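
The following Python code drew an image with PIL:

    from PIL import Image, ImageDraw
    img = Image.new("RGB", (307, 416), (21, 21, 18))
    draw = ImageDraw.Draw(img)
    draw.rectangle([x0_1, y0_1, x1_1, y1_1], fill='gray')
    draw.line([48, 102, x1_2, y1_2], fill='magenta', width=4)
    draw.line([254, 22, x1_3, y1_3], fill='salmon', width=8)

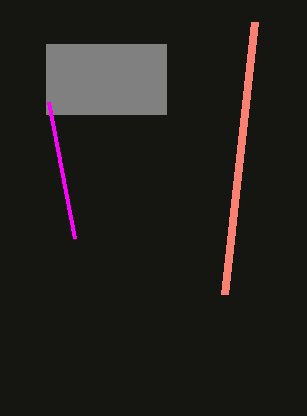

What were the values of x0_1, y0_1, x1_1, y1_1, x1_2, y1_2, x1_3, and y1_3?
x0_1 = 46; y0_1 = 44; x1_1 = 166; y1_1 = 114; x1_2 = 74; y1_2 = 238; x1_3 = 224; y1_3 = 294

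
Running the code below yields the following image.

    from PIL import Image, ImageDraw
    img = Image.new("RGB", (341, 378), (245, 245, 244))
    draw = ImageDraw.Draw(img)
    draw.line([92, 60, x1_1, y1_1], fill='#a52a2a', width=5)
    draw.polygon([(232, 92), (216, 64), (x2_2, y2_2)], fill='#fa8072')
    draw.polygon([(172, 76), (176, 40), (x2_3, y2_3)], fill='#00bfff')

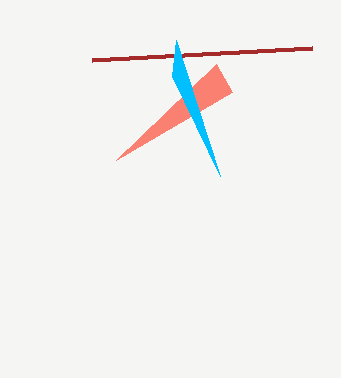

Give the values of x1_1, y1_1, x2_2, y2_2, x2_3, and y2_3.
x1_1 = 312; y1_1 = 48; x2_2 = 116; y2_2 = 160; x2_3 = 220; y2_3 = 176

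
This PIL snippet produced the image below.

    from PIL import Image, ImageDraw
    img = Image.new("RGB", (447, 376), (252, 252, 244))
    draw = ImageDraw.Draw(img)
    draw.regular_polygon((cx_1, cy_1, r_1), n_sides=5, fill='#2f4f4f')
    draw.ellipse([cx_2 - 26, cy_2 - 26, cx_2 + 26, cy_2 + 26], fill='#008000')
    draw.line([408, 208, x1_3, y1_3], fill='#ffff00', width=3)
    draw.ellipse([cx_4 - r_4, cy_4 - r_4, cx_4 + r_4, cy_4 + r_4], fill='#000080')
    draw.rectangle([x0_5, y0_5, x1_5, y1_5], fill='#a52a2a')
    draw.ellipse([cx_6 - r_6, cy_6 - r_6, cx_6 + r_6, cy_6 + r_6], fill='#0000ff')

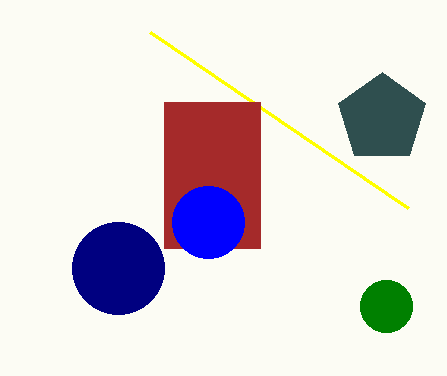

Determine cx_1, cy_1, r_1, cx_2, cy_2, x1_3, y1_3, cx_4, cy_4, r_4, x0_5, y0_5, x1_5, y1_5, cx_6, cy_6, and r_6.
cx_1 = 382; cy_1 = 118; r_1 = 46; cx_2 = 386; cy_2 = 306; x1_3 = 150; y1_3 = 32; cx_4 = 118; cy_4 = 268; r_4 = 46; x0_5 = 164; y0_5 = 102; x1_5 = 260; y1_5 = 248; cx_6 = 208; cy_6 = 222; r_6 = 36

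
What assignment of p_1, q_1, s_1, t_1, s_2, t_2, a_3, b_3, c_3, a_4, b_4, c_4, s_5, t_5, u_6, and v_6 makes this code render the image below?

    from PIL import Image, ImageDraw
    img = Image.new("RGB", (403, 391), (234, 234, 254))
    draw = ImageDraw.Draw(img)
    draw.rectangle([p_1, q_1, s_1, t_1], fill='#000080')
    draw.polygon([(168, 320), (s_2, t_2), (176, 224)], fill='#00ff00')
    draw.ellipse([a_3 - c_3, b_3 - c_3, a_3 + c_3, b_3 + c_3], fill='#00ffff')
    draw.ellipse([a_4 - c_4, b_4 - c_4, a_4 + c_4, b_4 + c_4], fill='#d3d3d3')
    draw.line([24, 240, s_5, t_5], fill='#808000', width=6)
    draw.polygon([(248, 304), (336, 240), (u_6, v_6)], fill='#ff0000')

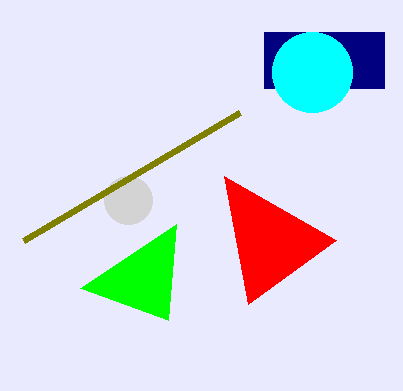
p_1 = 264; q_1 = 32; s_1 = 384; t_1 = 88; s_2 = 80; t_2 = 288; a_3 = 312; b_3 = 72; c_3 = 40; a_4 = 128; b_4 = 200; c_4 = 24; s_5 = 240; t_5 = 112; u_6 = 224; v_6 = 176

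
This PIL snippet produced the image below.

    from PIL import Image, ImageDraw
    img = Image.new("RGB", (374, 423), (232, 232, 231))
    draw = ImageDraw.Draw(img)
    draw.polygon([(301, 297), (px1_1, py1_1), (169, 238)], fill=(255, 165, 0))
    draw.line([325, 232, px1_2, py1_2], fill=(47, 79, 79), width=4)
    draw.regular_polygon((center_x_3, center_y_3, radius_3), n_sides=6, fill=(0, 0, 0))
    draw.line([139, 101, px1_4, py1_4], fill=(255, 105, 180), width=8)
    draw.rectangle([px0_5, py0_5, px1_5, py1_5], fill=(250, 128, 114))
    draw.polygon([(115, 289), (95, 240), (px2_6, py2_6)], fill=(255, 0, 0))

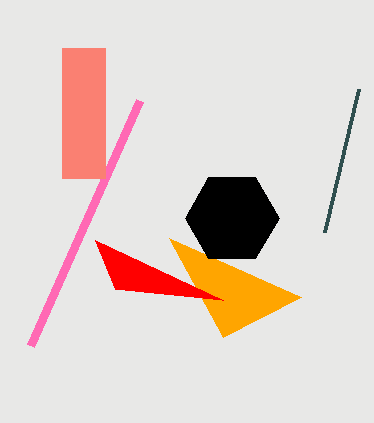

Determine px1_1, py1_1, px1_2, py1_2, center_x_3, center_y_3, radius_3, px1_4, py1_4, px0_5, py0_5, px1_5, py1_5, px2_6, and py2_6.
px1_1 = 223, py1_1 = 337, px1_2 = 359, py1_2 = 89, center_x_3 = 232, center_y_3 = 218, radius_3 = 47, px1_4 = 30, py1_4 = 346, px0_5 = 62, py0_5 = 48, px1_5 = 105, py1_5 = 178, px2_6 = 223, py2_6 = 300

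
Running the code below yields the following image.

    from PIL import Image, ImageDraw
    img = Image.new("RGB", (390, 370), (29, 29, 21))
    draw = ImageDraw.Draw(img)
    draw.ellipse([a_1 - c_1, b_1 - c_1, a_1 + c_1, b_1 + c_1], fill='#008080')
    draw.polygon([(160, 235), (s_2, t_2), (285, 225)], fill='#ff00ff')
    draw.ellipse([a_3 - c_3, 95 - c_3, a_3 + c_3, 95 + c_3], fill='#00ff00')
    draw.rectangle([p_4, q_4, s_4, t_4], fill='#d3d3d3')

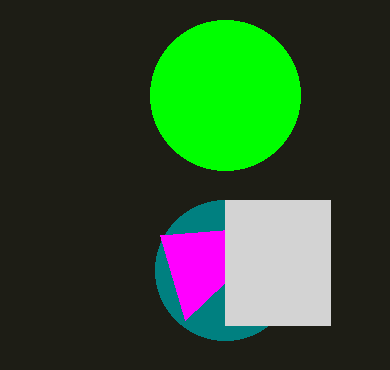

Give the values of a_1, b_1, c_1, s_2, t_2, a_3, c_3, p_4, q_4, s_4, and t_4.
a_1 = 225; b_1 = 270; c_1 = 70; s_2 = 185; t_2 = 320; a_3 = 225; c_3 = 75; p_4 = 225; q_4 = 200; s_4 = 330; t_4 = 325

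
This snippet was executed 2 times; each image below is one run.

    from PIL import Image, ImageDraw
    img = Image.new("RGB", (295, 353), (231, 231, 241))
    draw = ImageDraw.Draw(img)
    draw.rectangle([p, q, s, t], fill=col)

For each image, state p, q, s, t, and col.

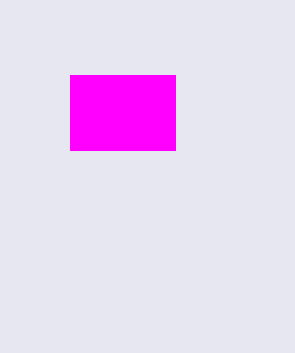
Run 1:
p = 70, q = 75, s = 175, t = 150, col = 'magenta'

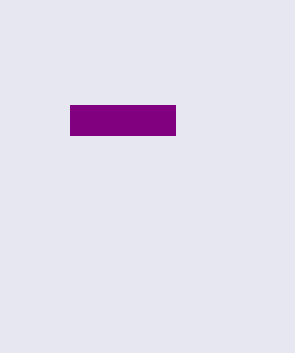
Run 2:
p = 70; q = 105; s = 175; t = 135; col = 'purple'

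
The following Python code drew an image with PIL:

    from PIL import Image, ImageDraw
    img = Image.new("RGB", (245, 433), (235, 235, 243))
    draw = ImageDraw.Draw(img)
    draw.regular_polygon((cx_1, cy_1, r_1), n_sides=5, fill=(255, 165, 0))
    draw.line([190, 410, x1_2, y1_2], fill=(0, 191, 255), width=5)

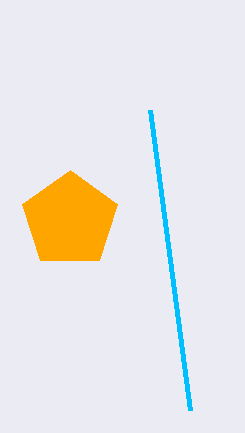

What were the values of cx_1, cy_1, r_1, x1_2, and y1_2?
cx_1 = 70, cy_1 = 220, r_1 = 50, x1_2 = 150, y1_2 = 110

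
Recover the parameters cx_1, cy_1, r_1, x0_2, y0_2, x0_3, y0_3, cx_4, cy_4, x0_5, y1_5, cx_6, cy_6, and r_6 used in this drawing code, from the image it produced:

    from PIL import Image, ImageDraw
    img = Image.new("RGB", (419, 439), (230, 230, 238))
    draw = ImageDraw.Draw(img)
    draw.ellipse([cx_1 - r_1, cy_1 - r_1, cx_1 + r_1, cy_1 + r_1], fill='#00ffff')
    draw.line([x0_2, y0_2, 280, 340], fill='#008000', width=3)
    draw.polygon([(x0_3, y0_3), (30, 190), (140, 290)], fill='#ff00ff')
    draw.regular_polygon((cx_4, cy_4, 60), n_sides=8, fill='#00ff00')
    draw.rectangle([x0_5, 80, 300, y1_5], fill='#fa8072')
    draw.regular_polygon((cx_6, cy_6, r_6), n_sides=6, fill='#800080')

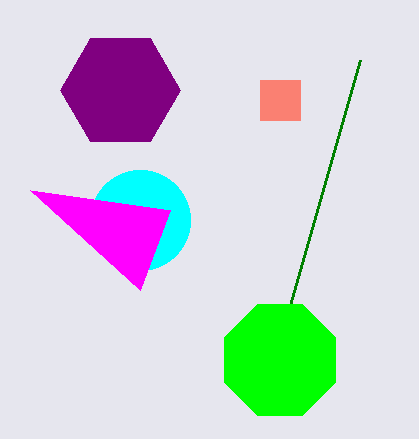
cx_1 = 140
cy_1 = 220
r_1 = 50
x0_2 = 360
y0_2 = 60
x0_3 = 170
y0_3 = 210
cx_4 = 280
cy_4 = 360
x0_5 = 260
y1_5 = 120
cx_6 = 120
cy_6 = 90
r_6 = 60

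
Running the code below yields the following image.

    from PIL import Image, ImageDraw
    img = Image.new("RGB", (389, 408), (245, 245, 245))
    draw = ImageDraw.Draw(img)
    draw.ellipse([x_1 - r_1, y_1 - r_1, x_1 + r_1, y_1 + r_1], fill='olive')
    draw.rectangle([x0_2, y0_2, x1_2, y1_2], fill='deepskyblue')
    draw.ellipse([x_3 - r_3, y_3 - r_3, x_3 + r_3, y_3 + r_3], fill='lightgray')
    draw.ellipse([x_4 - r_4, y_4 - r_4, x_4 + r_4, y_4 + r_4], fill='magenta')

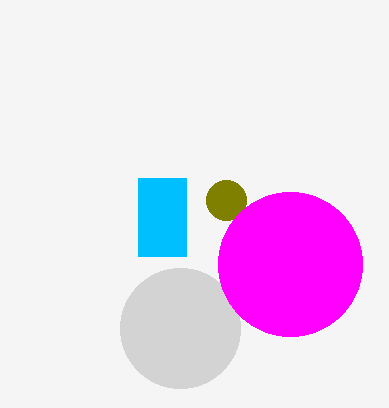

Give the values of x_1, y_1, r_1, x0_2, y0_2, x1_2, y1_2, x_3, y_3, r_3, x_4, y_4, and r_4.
x_1 = 226
y_1 = 200
r_1 = 20
x0_2 = 138
y0_2 = 178
x1_2 = 186
y1_2 = 256
x_3 = 180
y_3 = 328
r_3 = 60
x_4 = 290
y_4 = 264
r_4 = 72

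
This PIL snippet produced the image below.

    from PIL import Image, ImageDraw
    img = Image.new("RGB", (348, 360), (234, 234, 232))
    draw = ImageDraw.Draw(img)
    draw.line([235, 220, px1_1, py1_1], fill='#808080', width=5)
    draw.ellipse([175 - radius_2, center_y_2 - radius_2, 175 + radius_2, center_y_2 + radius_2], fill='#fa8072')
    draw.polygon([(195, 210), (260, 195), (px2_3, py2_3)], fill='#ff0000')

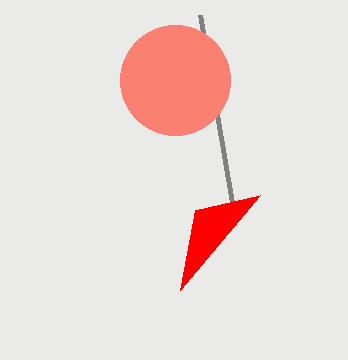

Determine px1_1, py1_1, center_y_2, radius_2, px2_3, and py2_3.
px1_1 = 200
py1_1 = 15
center_y_2 = 80
radius_2 = 55
px2_3 = 180
py2_3 = 290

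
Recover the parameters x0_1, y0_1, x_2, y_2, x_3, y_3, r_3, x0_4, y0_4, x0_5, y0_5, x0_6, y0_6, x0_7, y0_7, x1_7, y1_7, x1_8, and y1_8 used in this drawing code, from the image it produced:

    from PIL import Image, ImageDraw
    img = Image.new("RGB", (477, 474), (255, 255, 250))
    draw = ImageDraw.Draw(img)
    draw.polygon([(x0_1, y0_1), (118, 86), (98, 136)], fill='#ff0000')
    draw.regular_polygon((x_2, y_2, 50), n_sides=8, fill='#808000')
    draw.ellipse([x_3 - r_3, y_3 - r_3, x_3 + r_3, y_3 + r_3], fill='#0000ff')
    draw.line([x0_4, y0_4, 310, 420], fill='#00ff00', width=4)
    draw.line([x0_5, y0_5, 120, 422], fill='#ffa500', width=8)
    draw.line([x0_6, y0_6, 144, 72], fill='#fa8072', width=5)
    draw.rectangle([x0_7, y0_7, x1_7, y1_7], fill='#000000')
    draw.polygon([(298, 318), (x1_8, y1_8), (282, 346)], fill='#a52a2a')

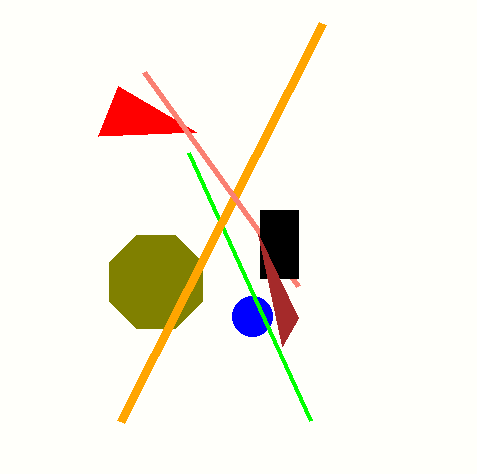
x0_1 = 196; y0_1 = 132; x_2 = 156; y_2 = 282; x_3 = 252; y_3 = 316; r_3 = 20; x0_4 = 188; y0_4 = 152; x0_5 = 322; y0_5 = 24; x0_6 = 298; y0_6 = 286; x0_7 = 260; y0_7 = 210; x1_7 = 298; y1_7 = 278; x1_8 = 258; y1_8 = 234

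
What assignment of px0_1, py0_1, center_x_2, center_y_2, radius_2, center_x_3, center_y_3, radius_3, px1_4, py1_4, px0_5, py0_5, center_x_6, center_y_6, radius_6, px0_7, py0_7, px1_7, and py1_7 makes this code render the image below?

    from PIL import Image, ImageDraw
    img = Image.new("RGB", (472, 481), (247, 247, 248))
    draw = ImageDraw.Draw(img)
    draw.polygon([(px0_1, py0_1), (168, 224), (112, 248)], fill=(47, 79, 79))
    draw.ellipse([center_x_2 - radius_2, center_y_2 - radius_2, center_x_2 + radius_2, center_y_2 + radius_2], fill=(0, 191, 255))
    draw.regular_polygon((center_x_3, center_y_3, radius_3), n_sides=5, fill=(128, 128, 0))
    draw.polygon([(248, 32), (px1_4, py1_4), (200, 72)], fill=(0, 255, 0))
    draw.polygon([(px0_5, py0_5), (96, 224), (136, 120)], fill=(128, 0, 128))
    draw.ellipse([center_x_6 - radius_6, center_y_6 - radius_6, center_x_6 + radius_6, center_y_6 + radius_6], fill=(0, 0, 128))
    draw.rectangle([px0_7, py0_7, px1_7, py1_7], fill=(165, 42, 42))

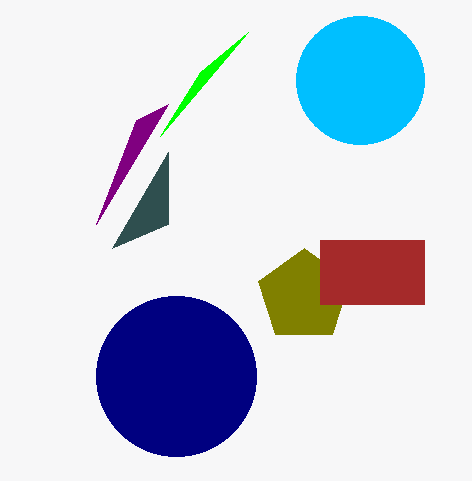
px0_1 = 168; py0_1 = 152; center_x_2 = 360; center_y_2 = 80; radius_2 = 64; center_x_3 = 304; center_y_3 = 296; radius_3 = 48; px1_4 = 160; py1_4 = 136; px0_5 = 168; py0_5 = 104; center_x_6 = 176; center_y_6 = 376; radius_6 = 80; px0_7 = 320; py0_7 = 240; px1_7 = 424; py1_7 = 304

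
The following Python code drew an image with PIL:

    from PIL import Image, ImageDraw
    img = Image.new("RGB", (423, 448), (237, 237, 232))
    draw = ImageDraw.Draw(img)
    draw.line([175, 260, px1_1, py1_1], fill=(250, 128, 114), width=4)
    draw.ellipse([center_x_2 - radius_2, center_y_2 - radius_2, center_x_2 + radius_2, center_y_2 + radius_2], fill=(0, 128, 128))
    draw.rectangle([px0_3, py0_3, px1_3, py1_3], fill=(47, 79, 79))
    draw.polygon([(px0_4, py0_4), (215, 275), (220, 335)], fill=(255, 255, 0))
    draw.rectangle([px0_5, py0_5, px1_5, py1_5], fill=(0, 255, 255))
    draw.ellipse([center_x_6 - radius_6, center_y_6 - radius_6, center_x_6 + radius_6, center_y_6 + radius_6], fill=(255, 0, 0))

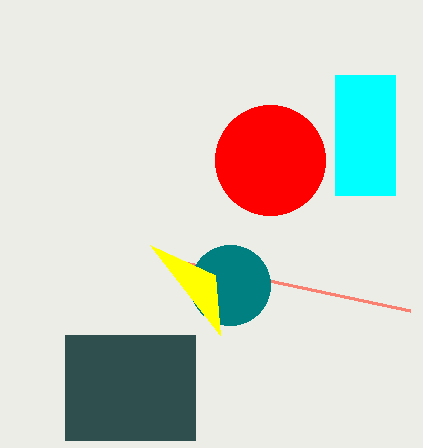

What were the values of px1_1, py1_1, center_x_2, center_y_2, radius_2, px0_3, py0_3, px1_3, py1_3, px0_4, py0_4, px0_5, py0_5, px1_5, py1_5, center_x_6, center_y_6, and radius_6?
px1_1 = 410
py1_1 = 310
center_x_2 = 230
center_y_2 = 285
radius_2 = 40
px0_3 = 65
py0_3 = 335
px1_3 = 195
py1_3 = 440
px0_4 = 150
py0_4 = 245
px0_5 = 335
py0_5 = 75
px1_5 = 395
py1_5 = 195
center_x_6 = 270
center_y_6 = 160
radius_6 = 55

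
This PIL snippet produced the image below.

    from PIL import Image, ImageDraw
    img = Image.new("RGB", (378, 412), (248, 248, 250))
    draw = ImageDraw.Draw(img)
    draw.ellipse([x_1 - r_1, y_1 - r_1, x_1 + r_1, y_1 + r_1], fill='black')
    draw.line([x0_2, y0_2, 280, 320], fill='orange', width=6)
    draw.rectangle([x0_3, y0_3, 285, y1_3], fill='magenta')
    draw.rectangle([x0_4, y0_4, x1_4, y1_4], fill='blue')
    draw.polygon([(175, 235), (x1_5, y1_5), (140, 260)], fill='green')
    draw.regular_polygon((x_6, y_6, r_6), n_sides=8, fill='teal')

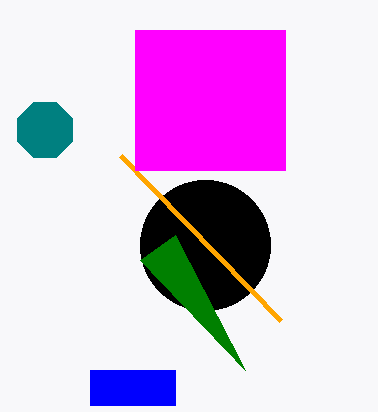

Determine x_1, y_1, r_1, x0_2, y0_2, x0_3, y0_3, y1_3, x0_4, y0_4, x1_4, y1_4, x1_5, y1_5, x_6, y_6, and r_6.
x_1 = 205; y_1 = 245; r_1 = 65; x0_2 = 120; y0_2 = 155; x0_3 = 135; y0_3 = 30; y1_3 = 170; x0_4 = 90; y0_4 = 370; x1_4 = 175; y1_4 = 405; x1_5 = 245; y1_5 = 370; x_6 = 45; y_6 = 130; r_6 = 30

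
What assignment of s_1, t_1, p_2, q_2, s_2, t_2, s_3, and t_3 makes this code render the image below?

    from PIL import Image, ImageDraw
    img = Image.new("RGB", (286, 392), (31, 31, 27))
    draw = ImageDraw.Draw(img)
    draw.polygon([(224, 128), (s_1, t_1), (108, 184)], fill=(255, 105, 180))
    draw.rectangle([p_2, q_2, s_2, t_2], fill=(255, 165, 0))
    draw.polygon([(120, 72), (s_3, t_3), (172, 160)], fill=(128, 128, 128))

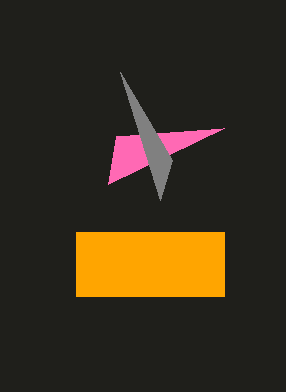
s_1 = 116; t_1 = 136; p_2 = 76; q_2 = 232; s_2 = 224; t_2 = 296; s_3 = 160; t_3 = 200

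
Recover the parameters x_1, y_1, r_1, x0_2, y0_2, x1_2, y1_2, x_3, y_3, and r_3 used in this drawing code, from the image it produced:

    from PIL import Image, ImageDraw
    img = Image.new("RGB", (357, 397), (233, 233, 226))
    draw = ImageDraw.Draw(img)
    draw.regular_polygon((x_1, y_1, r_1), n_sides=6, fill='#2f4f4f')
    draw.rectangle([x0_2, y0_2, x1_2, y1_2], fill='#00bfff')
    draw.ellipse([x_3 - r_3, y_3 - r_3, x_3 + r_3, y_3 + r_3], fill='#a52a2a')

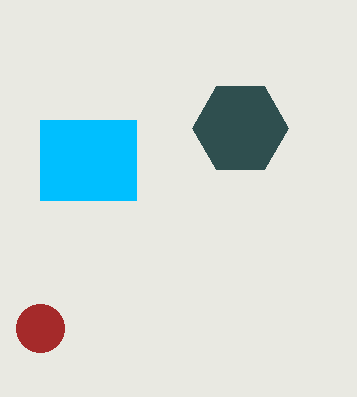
x_1 = 240, y_1 = 128, r_1 = 48, x0_2 = 40, y0_2 = 120, x1_2 = 136, y1_2 = 200, x_3 = 40, y_3 = 328, r_3 = 24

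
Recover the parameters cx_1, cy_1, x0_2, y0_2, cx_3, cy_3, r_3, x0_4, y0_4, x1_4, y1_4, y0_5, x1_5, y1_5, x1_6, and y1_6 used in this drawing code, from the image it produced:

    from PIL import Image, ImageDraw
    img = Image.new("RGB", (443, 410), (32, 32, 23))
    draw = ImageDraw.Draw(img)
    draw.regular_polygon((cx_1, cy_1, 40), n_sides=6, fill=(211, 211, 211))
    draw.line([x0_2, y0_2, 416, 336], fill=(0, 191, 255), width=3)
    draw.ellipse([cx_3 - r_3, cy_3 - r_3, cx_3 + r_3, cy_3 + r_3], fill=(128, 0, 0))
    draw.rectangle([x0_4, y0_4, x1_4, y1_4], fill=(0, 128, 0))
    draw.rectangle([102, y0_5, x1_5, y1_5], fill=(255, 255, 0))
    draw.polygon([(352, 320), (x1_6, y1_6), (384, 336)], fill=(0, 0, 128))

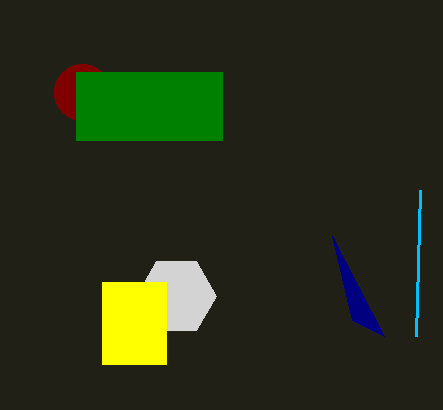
cx_1 = 176
cy_1 = 296
x0_2 = 420
y0_2 = 190
cx_3 = 82
cy_3 = 92
r_3 = 28
x0_4 = 76
y0_4 = 72
x1_4 = 222
y1_4 = 140
y0_5 = 282
x1_5 = 166
y1_5 = 364
x1_6 = 332
y1_6 = 236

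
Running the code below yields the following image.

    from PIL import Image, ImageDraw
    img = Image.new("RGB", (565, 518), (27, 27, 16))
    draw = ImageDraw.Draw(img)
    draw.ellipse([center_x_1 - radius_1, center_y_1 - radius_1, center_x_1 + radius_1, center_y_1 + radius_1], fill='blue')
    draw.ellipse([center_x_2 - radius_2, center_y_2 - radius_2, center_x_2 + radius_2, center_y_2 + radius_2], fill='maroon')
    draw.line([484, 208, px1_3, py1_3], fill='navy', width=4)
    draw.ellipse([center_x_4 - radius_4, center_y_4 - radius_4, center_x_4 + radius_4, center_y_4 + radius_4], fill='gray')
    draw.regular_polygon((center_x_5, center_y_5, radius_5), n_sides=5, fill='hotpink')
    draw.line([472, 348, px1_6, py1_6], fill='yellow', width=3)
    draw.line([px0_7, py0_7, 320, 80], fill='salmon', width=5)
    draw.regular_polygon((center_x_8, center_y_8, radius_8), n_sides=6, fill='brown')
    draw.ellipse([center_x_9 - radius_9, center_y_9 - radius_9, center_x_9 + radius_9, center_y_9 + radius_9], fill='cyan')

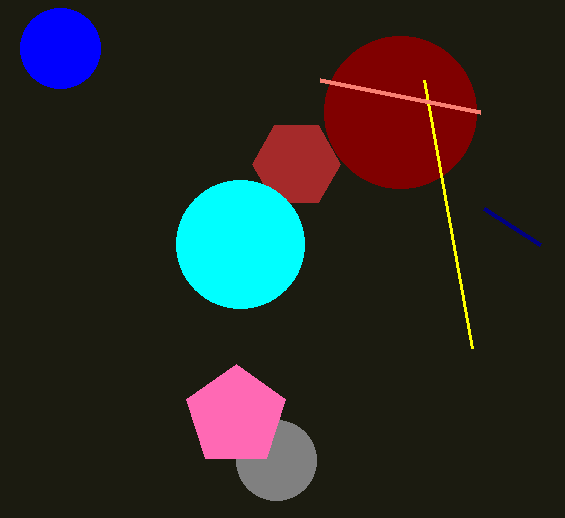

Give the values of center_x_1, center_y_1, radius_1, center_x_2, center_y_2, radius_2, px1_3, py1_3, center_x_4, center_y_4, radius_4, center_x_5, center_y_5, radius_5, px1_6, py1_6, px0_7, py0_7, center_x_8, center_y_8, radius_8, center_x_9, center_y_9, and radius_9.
center_x_1 = 60
center_y_1 = 48
radius_1 = 40
center_x_2 = 400
center_y_2 = 112
radius_2 = 76
px1_3 = 540
py1_3 = 244
center_x_4 = 276
center_y_4 = 460
radius_4 = 40
center_x_5 = 236
center_y_5 = 416
radius_5 = 52
px1_6 = 424
py1_6 = 80
px0_7 = 480
py0_7 = 112
center_x_8 = 296
center_y_8 = 164
radius_8 = 44
center_x_9 = 240
center_y_9 = 244
radius_9 = 64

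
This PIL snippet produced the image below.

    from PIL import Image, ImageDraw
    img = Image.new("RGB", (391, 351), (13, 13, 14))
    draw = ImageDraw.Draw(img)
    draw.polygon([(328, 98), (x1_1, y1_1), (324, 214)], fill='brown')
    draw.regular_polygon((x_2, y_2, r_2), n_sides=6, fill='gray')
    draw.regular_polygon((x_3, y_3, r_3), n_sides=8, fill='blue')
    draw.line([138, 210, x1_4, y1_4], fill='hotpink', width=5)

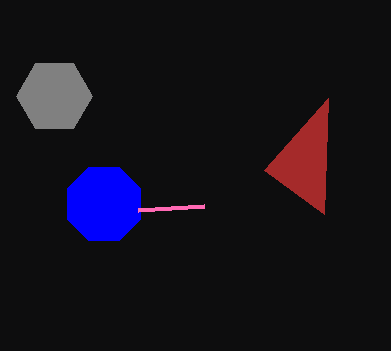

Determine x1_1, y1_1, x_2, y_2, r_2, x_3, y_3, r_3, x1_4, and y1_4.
x1_1 = 264, y1_1 = 170, x_2 = 54, y_2 = 96, r_2 = 38, x_3 = 104, y_3 = 204, r_3 = 40, x1_4 = 204, y1_4 = 206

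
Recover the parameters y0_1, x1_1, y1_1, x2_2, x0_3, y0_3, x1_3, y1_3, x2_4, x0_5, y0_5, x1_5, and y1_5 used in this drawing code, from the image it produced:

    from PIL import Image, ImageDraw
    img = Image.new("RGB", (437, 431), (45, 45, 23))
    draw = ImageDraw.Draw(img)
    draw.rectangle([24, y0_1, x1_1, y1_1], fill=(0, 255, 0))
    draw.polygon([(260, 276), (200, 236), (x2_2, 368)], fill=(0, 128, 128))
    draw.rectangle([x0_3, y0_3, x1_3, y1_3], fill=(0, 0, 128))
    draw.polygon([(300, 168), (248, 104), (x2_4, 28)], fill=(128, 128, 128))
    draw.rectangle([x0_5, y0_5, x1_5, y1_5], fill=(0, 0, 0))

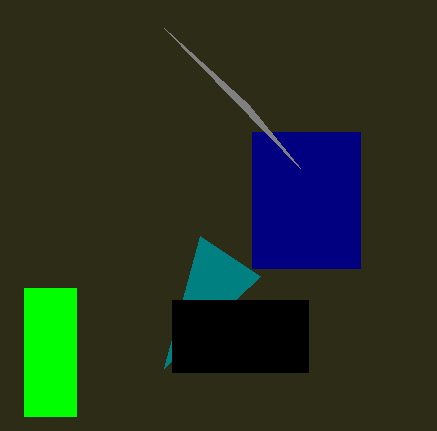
y0_1 = 288
x1_1 = 76
y1_1 = 416
x2_2 = 164
x0_3 = 252
y0_3 = 132
x1_3 = 360
y1_3 = 268
x2_4 = 164
x0_5 = 172
y0_5 = 300
x1_5 = 308
y1_5 = 372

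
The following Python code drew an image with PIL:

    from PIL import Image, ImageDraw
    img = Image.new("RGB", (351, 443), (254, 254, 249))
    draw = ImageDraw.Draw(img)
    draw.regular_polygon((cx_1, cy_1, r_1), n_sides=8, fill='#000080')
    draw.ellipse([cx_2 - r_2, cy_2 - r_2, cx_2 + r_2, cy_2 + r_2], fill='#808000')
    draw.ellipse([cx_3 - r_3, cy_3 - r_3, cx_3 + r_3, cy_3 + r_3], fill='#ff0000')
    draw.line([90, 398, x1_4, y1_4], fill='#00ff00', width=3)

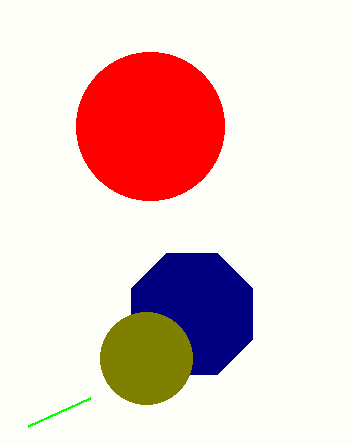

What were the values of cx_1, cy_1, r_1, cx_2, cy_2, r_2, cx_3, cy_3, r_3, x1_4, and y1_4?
cx_1 = 192
cy_1 = 314
r_1 = 66
cx_2 = 146
cy_2 = 358
r_2 = 46
cx_3 = 150
cy_3 = 126
r_3 = 74
x1_4 = 28
y1_4 = 426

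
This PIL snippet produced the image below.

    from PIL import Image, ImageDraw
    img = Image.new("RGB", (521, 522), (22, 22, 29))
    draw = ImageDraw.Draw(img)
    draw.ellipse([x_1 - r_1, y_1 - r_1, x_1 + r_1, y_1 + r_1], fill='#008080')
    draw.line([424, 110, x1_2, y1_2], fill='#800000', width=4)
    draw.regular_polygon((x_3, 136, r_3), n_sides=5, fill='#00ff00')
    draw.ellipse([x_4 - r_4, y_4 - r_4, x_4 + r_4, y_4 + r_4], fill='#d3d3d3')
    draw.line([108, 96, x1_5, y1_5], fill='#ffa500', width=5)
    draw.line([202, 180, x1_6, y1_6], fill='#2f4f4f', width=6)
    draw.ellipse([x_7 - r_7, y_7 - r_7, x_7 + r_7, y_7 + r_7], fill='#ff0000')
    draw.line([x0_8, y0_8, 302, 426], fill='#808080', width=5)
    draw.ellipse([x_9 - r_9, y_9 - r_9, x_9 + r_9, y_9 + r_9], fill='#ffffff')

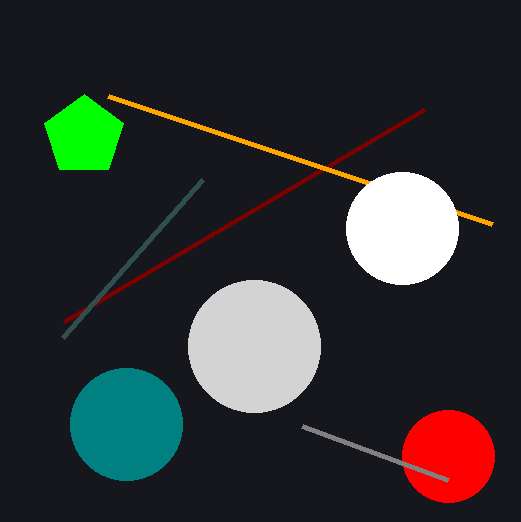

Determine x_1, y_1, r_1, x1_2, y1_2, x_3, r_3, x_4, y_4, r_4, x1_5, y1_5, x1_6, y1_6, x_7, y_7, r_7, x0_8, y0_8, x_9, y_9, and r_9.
x_1 = 126; y_1 = 424; r_1 = 56; x1_2 = 64; y1_2 = 322; x_3 = 84; r_3 = 42; x_4 = 254; y_4 = 346; r_4 = 66; x1_5 = 492; y1_5 = 224; x1_6 = 62; y1_6 = 338; x_7 = 448; y_7 = 456; r_7 = 46; x0_8 = 448; y0_8 = 480; x_9 = 402; y_9 = 228; r_9 = 56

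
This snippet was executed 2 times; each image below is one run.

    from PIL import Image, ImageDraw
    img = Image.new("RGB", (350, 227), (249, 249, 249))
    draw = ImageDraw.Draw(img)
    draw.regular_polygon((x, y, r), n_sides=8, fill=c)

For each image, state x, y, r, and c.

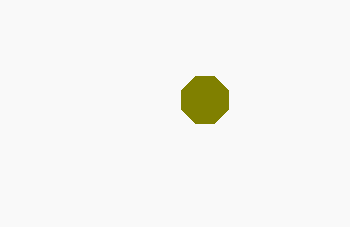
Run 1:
x = 205; y = 100; r = 25; c = 'olive'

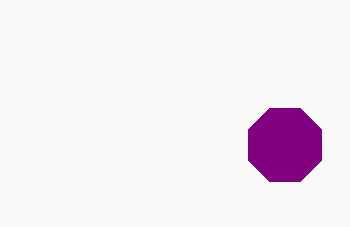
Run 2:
x = 285, y = 145, r = 40, c = 'purple'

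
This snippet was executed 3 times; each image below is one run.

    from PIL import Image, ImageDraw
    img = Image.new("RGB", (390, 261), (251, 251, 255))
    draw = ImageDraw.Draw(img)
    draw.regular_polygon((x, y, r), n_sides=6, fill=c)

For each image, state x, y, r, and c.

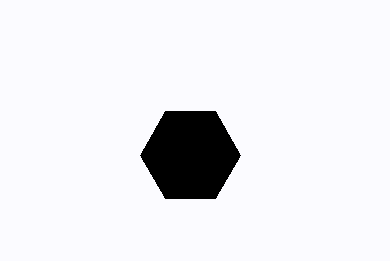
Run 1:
x = 190; y = 155; r = 50; c = 'black'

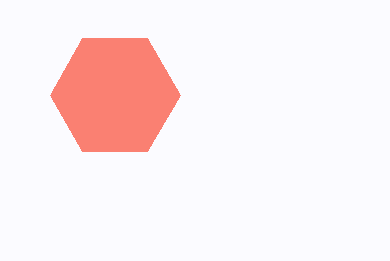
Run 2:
x = 115, y = 95, r = 65, c = 'salmon'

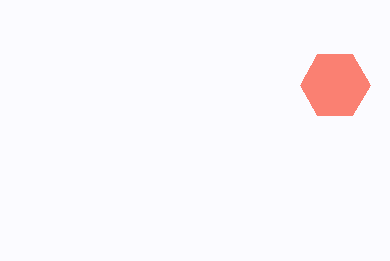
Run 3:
x = 335
y = 85
r = 35
c = 'salmon'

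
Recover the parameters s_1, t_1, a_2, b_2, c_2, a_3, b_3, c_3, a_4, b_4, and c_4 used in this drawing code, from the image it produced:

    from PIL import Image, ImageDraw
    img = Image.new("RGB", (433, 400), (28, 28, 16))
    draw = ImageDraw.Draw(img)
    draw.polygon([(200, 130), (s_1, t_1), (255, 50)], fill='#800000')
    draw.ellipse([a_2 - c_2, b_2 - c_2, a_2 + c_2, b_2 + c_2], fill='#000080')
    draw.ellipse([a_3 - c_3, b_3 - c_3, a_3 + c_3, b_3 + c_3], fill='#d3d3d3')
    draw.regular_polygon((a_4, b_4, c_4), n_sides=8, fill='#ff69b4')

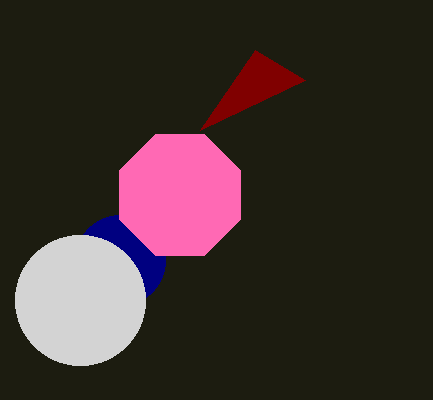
s_1 = 305; t_1 = 80; a_2 = 120; b_2 = 260; c_2 = 45; a_3 = 80; b_3 = 300; c_3 = 65; a_4 = 180; b_4 = 195; c_4 = 65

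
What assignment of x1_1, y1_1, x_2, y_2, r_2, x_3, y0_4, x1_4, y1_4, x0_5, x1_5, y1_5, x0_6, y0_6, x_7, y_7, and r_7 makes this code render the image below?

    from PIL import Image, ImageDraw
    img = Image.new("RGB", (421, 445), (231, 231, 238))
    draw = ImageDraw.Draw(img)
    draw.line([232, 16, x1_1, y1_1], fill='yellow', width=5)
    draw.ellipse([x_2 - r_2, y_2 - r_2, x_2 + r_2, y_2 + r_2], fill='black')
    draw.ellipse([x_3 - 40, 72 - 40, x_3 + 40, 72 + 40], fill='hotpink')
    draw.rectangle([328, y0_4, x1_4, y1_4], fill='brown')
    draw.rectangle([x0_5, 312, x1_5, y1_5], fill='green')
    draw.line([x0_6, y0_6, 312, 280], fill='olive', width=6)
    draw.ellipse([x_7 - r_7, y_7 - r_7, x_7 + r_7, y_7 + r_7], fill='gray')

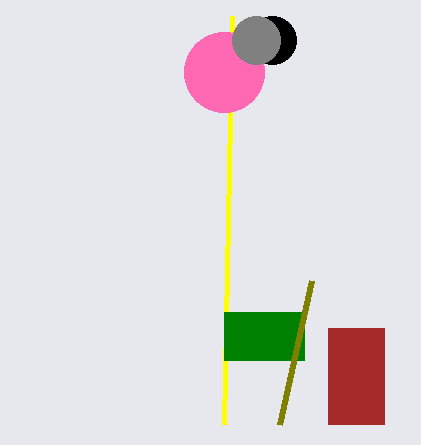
x1_1 = 224, y1_1 = 424, x_2 = 272, y_2 = 40, r_2 = 24, x_3 = 224, y0_4 = 328, x1_4 = 384, y1_4 = 424, x0_5 = 224, x1_5 = 304, y1_5 = 360, x0_6 = 280, y0_6 = 424, x_7 = 256, y_7 = 40, r_7 = 24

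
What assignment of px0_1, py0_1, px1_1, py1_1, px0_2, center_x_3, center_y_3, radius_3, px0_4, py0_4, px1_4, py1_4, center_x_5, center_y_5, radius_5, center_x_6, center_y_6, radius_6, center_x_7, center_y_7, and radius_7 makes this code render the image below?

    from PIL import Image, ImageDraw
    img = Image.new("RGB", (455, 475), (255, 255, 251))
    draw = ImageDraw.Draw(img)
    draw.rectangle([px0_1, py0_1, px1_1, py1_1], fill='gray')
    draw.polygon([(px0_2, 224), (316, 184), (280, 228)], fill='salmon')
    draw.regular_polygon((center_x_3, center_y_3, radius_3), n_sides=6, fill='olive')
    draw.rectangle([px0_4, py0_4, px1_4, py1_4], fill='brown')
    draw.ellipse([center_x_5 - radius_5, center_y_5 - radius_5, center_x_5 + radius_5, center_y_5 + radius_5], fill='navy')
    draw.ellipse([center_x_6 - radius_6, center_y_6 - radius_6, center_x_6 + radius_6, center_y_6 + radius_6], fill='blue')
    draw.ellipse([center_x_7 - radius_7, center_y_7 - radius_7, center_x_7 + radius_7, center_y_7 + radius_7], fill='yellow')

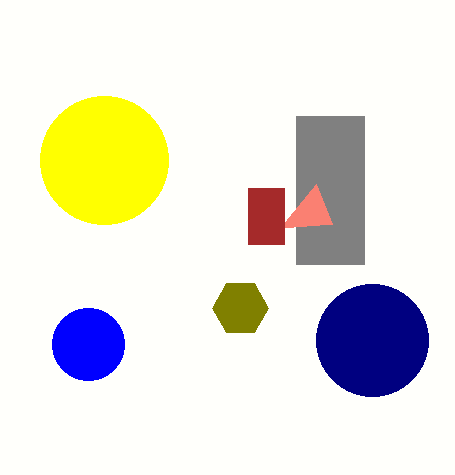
px0_1 = 296; py0_1 = 116; px1_1 = 364; py1_1 = 264; px0_2 = 332; center_x_3 = 240; center_y_3 = 308; radius_3 = 28; px0_4 = 248; py0_4 = 188; px1_4 = 284; py1_4 = 244; center_x_5 = 372; center_y_5 = 340; radius_5 = 56; center_x_6 = 88; center_y_6 = 344; radius_6 = 36; center_x_7 = 104; center_y_7 = 160; radius_7 = 64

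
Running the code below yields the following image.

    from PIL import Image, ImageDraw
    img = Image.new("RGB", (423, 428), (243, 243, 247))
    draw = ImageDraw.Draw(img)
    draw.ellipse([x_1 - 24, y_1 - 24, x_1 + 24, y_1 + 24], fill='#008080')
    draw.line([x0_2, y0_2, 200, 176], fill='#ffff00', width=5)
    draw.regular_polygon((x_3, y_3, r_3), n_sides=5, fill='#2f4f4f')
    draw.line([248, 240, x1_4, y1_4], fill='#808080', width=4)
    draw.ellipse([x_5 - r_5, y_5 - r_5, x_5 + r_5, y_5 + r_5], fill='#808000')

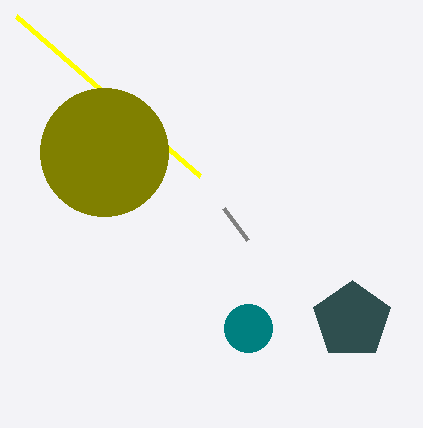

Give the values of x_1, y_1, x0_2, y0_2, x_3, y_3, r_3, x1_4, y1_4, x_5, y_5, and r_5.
x_1 = 248
y_1 = 328
x0_2 = 16
y0_2 = 16
x_3 = 352
y_3 = 320
r_3 = 40
x1_4 = 224
y1_4 = 208
x_5 = 104
y_5 = 152
r_5 = 64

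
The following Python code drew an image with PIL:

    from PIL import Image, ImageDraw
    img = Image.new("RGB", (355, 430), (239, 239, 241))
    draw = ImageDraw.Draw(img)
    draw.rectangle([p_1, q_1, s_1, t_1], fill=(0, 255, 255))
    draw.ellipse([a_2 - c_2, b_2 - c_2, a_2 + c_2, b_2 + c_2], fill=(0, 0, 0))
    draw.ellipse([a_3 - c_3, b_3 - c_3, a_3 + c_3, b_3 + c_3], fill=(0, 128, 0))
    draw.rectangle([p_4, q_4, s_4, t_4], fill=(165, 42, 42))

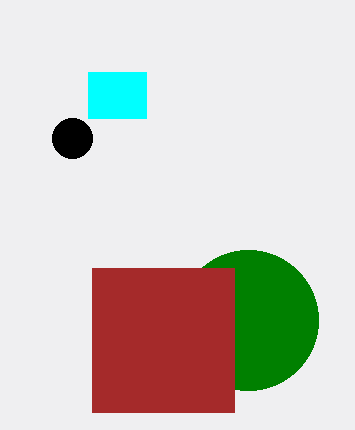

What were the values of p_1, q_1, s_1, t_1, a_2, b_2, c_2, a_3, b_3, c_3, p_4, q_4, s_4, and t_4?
p_1 = 88
q_1 = 72
s_1 = 146
t_1 = 118
a_2 = 72
b_2 = 138
c_2 = 20
a_3 = 248
b_3 = 320
c_3 = 70
p_4 = 92
q_4 = 268
s_4 = 234
t_4 = 412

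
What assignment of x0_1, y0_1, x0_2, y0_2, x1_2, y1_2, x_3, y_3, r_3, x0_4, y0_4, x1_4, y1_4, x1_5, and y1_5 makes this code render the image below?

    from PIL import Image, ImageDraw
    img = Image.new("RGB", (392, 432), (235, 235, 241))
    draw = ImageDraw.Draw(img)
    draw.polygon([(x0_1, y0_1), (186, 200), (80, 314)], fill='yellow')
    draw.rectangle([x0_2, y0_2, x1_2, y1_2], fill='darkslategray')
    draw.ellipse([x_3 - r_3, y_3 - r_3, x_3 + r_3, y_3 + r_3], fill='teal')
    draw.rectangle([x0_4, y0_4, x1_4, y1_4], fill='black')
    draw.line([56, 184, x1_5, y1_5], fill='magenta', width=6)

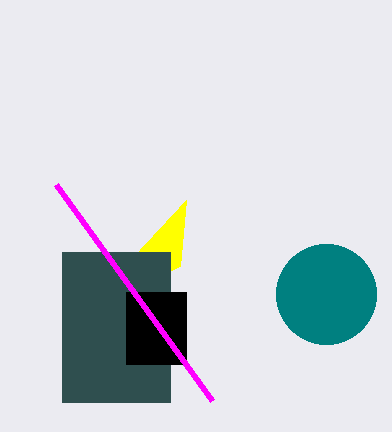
x0_1 = 180, y0_1 = 266, x0_2 = 62, y0_2 = 252, x1_2 = 170, y1_2 = 402, x_3 = 326, y_3 = 294, r_3 = 50, x0_4 = 126, y0_4 = 292, x1_4 = 186, y1_4 = 364, x1_5 = 212, y1_5 = 400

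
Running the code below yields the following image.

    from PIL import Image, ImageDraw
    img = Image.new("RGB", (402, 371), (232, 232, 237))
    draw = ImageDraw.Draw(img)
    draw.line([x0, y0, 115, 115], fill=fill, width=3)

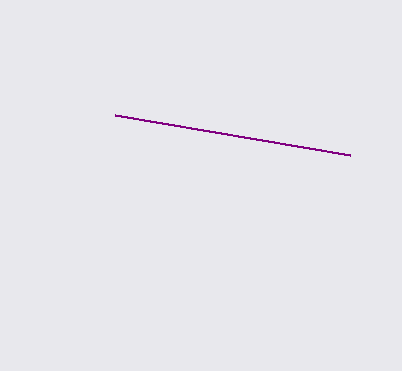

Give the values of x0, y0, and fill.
x0 = 350, y0 = 155, fill = 'purple'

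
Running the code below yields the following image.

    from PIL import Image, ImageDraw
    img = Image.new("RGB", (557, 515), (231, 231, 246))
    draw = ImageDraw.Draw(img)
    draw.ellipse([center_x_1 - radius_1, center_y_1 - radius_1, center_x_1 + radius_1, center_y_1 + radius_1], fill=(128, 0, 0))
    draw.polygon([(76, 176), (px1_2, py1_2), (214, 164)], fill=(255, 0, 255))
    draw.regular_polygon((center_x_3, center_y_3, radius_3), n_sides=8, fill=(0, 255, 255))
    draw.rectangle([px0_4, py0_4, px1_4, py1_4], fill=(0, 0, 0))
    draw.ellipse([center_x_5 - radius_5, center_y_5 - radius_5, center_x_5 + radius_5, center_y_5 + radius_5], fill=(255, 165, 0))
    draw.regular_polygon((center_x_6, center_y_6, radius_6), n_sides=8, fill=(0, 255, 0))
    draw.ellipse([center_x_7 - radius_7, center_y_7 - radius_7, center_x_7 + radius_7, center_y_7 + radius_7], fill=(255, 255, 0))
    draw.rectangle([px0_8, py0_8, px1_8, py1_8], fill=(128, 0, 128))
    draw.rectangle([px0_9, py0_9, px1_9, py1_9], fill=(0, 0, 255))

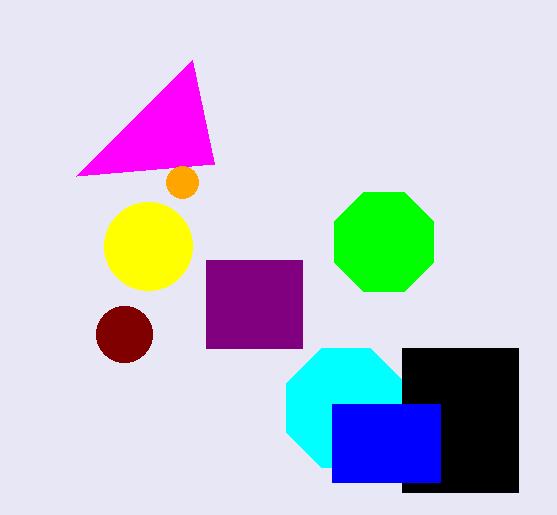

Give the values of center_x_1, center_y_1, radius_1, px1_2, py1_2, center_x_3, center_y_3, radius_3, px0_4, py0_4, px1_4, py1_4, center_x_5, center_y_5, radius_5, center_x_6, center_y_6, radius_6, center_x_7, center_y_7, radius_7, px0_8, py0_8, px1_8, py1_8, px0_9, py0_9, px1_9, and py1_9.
center_x_1 = 124; center_y_1 = 334; radius_1 = 28; px1_2 = 192; py1_2 = 60; center_x_3 = 346; center_y_3 = 408; radius_3 = 64; px0_4 = 402; py0_4 = 348; px1_4 = 518; py1_4 = 492; center_x_5 = 182; center_y_5 = 182; radius_5 = 16; center_x_6 = 384; center_y_6 = 242; radius_6 = 54; center_x_7 = 148; center_y_7 = 246; radius_7 = 44; px0_8 = 206; py0_8 = 260; px1_8 = 302; py1_8 = 348; px0_9 = 332; py0_9 = 404; px1_9 = 440; py1_9 = 482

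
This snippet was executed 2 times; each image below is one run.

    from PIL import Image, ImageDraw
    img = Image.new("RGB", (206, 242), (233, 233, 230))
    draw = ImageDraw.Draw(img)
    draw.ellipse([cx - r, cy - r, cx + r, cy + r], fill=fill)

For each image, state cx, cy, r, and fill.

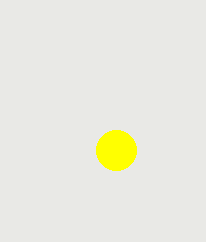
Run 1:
cx = 116; cy = 150; r = 20; fill = 'yellow'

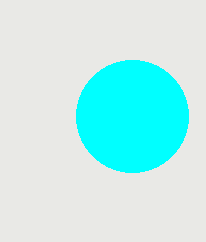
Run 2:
cx = 132, cy = 116, r = 56, fill = 'cyan'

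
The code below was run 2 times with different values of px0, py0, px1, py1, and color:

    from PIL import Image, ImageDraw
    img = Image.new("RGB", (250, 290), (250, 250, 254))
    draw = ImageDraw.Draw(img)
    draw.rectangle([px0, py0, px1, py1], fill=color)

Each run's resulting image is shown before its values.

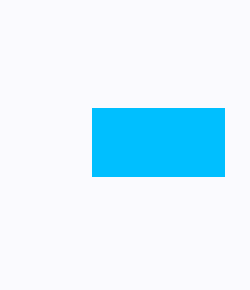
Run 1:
px0 = 92
py0 = 108
px1 = 224
py1 = 176
color = 'deepskyblue'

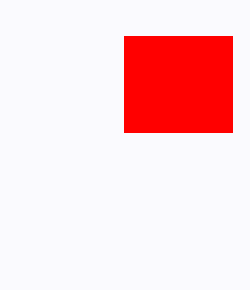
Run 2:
px0 = 124, py0 = 36, px1 = 232, py1 = 132, color = 'red'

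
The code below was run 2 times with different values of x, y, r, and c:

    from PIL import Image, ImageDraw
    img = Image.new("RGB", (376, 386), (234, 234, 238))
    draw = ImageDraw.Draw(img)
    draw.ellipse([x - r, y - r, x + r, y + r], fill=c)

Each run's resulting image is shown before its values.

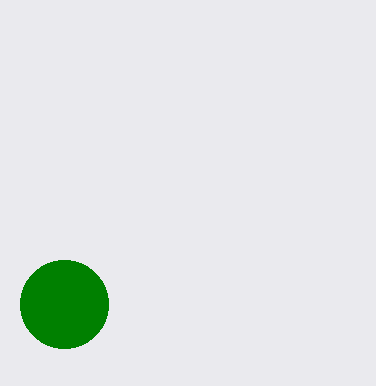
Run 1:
x = 64, y = 304, r = 44, c = 'green'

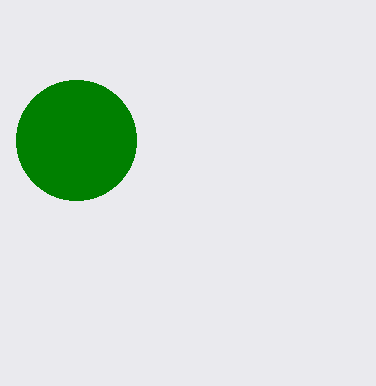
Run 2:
x = 76
y = 140
r = 60
c = 'green'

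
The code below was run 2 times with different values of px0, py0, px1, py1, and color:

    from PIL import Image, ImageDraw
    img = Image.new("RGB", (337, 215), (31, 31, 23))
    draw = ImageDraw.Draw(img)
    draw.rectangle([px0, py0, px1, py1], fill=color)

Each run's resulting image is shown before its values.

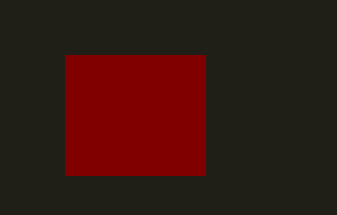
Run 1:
px0 = 65; py0 = 55; px1 = 205; py1 = 175; color = 'maroon'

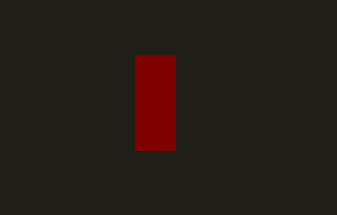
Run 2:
px0 = 135, py0 = 55, px1 = 175, py1 = 150, color = 'maroon'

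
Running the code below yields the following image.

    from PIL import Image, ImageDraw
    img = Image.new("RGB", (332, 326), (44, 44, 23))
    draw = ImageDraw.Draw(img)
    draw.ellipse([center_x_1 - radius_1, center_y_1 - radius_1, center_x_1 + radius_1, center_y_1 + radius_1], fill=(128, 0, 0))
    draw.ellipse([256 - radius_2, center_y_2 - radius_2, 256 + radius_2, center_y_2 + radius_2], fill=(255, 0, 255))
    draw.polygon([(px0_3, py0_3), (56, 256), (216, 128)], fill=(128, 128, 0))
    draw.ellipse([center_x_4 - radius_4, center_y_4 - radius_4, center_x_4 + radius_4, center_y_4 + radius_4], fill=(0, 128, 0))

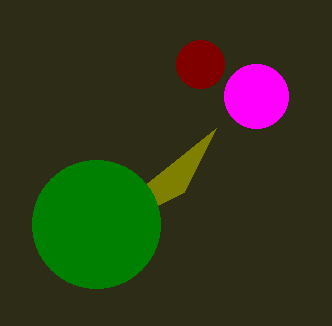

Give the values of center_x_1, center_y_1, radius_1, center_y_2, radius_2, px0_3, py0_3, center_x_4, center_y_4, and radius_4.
center_x_1 = 200
center_y_1 = 64
radius_1 = 24
center_y_2 = 96
radius_2 = 32
px0_3 = 184
py0_3 = 192
center_x_4 = 96
center_y_4 = 224
radius_4 = 64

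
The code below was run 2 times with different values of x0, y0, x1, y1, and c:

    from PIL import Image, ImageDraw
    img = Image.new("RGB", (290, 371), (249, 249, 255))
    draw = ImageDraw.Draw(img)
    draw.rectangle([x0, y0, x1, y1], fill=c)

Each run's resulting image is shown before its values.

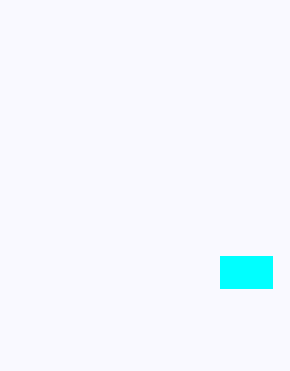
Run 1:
x0 = 220, y0 = 256, x1 = 272, y1 = 288, c = 'cyan'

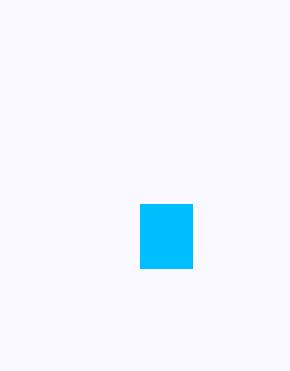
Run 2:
x0 = 140
y0 = 204
x1 = 192
y1 = 268
c = 'deepskyblue'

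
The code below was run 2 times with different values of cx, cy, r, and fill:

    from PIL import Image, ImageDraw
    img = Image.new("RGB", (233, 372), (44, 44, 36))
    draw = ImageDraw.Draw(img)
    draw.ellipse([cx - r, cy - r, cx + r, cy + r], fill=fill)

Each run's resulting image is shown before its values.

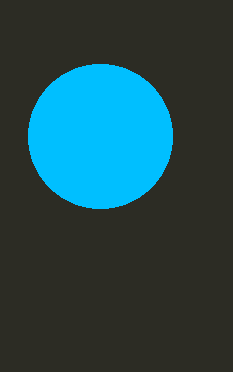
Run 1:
cx = 100
cy = 136
r = 72
fill = 'deepskyblue'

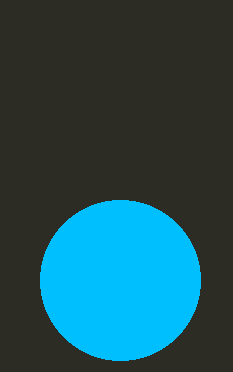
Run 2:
cx = 120
cy = 280
r = 80
fill = 'deepskyblue'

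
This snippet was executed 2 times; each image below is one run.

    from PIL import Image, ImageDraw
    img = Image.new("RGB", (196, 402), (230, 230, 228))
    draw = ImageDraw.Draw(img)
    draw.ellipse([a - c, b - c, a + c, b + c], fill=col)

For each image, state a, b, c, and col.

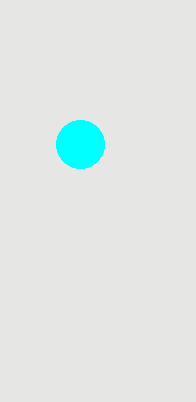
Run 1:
a = 80, b = 144, c = 24, col = 'cyan'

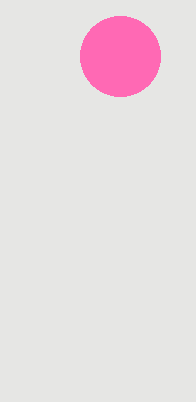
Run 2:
a = 120; b = 56; c = 40; col = 'hotpink'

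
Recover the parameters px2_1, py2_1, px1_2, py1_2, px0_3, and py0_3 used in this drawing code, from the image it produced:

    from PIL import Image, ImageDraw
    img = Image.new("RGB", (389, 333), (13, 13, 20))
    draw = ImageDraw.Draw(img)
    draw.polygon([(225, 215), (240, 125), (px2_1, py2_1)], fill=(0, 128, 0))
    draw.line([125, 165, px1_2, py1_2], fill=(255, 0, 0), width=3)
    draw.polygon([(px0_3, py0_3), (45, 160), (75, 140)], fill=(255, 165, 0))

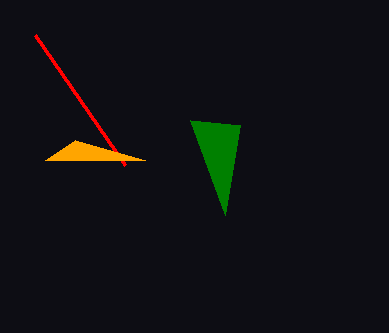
px2_1 = 190
py2_1 = 120
px1_2 = 35
py1_2 = 35
px0_3 = 145
py0_3 = 160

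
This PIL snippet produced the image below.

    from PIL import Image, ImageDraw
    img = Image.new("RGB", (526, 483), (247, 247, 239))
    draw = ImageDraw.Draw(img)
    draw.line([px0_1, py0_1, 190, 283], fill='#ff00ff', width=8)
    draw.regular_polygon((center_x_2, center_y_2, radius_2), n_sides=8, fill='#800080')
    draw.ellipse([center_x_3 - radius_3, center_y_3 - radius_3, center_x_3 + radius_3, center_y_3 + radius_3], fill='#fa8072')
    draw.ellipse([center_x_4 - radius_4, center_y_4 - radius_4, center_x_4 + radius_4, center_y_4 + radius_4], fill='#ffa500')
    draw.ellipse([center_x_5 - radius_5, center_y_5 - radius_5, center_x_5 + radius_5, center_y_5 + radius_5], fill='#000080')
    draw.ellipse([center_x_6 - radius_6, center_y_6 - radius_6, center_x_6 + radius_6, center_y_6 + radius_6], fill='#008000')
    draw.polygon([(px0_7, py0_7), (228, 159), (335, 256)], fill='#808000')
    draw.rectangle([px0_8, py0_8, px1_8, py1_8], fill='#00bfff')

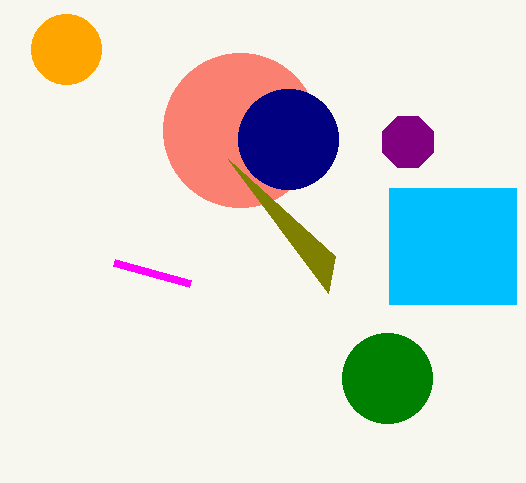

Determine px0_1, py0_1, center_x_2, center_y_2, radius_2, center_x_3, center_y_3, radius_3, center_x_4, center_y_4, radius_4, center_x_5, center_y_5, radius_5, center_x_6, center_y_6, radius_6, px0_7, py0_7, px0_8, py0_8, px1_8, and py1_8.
px0_1 = 114, py0_1 = 262, center_x_2 = 408, center_y_2 = 142, radius_2 = 28, center_x_3 = 240, center_y_3 = 130, radius_3 = 77, center_x_4 = 66, center_y_4 = 49, radius_4 = 35, center_x_5 = 288, center_y_5 = 139, radius_5 = 50, center_x_6 = 387, center_y_6 = 378, radius_6 = 45, px0_7 = 328, py0_7 = 293, px0_8 = 389, py0_8 = 188, px1_8 = 516, py1_8 = 304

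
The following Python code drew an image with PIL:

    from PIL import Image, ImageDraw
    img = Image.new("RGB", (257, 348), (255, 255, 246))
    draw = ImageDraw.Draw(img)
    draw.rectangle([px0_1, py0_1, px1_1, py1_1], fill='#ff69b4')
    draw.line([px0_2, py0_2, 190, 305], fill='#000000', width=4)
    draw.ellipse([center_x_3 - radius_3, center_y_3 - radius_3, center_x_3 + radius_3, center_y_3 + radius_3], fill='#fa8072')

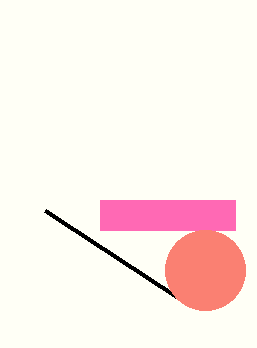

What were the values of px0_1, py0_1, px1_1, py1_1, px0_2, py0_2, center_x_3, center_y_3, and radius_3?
px0_1 = 100; py0_1 = 200; px1_1 = 235; py1_1 = 230; px0_2 = 45; py0_2 = 210; center_x_3 = 205; center_y_3 = 270; radius_3 = 40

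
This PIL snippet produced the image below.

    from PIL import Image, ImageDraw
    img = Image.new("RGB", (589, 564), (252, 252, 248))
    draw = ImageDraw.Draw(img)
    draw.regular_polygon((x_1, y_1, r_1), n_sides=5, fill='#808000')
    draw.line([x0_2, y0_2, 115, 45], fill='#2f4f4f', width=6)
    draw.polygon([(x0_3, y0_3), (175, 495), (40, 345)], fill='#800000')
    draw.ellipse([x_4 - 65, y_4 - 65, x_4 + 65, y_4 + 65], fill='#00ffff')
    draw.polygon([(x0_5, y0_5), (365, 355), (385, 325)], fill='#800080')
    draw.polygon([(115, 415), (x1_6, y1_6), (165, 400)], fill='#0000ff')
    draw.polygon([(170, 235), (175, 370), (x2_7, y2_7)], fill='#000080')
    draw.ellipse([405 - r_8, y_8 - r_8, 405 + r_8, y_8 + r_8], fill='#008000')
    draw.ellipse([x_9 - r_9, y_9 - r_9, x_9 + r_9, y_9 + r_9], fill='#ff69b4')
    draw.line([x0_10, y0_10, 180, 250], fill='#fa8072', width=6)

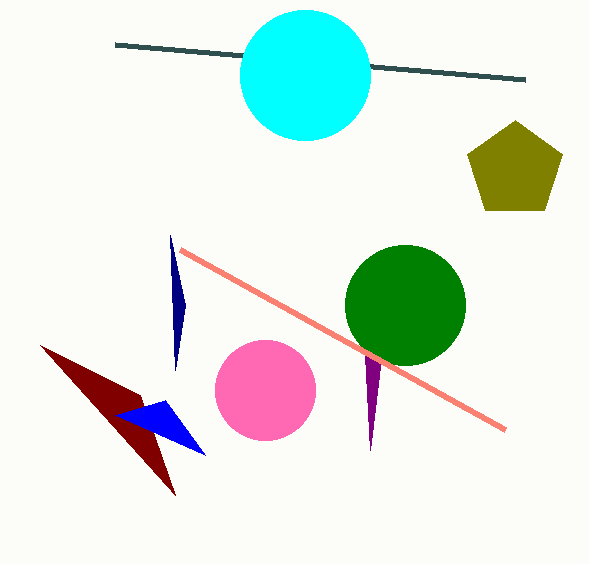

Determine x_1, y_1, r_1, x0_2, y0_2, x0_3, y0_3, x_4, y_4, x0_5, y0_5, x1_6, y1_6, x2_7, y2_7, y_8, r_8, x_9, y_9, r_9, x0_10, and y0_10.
x_1 = 515
y_1 = 170
r_1 = 50
x0_2 = 525
y0_2 = 80
x0_3 = 140
y0_3 = 395
x_4 = 305
y_4 = 75
x0_5 = 370
y0_5 = 450
x1_6 = 205
y1_6 = 455
x2_7 = 185
y2_7 = 305
y_8 = 305
r_8 = 60
x_9 = 265
y_9 = 390
r_9 = 50
x0_10 = 505
y0_10 = 430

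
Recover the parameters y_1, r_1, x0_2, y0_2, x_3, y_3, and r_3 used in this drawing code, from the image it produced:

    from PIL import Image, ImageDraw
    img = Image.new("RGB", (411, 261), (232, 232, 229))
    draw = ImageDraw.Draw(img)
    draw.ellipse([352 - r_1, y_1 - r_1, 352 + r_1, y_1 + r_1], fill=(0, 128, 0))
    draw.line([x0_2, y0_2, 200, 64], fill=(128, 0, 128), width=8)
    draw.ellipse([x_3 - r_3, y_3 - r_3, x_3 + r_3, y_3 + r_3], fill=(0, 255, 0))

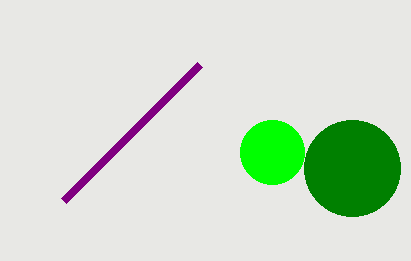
y_1 = 168; r_1 = 48; x0_2 = 64; y0_2 = 200; x_3 = 272; y_3 = 152; r_3 = 32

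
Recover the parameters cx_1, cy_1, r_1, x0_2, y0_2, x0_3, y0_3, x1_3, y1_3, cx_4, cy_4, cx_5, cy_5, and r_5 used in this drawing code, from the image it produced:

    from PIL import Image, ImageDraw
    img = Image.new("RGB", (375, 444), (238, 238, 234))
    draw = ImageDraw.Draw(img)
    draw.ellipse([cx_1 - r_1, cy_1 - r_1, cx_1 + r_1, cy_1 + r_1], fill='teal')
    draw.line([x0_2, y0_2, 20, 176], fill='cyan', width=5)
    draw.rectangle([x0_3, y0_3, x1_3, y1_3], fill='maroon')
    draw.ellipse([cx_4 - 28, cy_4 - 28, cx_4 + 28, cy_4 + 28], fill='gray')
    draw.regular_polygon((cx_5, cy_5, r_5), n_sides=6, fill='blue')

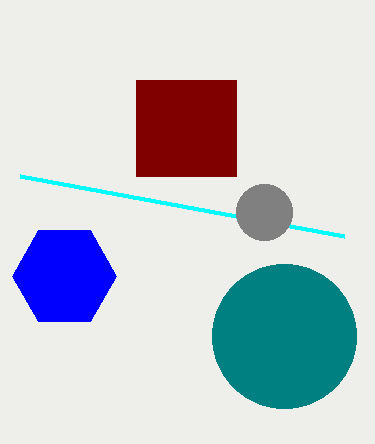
cx_1 = 284; cy_1 = 336; r_1 = 72; x0_2 = 344; y0_2 = 236; x0_3 = 136; y0_3 = 80; x1_3 = 236; y1_3 = 176; cx_4 = 264; cy_4 = 212; cx_5 = 64; cy_5 = 276; r_5 = 52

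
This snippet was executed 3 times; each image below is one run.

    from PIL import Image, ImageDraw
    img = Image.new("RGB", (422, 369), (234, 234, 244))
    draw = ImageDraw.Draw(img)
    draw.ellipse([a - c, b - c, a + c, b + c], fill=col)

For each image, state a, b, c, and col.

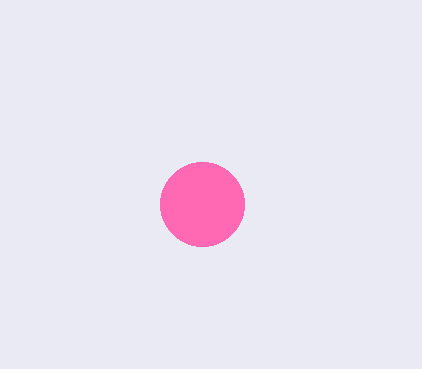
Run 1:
a = 202
b = 204
c = 42
col = 'hotpink'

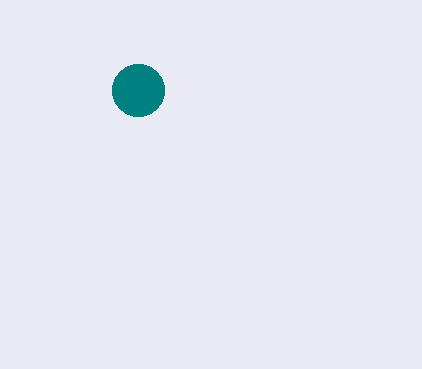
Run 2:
a = 138; b = 90; c = 26; col = 'teal'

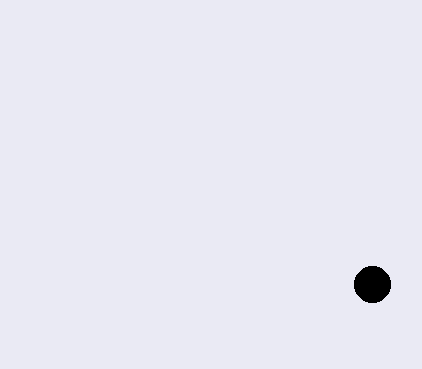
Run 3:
a = 372, b = 284, c = 18, col = 'black'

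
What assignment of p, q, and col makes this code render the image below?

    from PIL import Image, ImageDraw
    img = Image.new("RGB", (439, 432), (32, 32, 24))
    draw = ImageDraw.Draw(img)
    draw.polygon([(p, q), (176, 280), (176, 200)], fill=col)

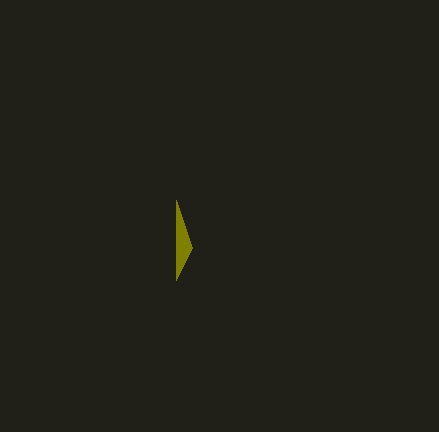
p = 192, q = 248, col = 'olive'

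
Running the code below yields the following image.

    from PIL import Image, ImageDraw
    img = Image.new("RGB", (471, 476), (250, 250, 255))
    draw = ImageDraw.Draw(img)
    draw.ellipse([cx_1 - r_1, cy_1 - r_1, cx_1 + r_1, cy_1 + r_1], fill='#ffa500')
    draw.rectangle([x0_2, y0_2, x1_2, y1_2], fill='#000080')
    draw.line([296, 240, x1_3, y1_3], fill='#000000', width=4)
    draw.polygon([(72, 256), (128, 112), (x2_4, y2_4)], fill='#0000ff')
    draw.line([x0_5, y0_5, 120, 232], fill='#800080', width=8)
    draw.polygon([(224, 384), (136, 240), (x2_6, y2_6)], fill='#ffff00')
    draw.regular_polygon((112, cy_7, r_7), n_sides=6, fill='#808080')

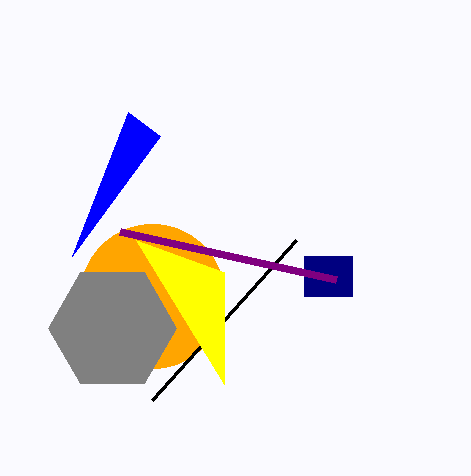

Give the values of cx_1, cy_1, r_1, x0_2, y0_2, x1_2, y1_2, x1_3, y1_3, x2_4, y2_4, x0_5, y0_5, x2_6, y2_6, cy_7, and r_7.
cx_1 = 152
cy_1 = 296
r_1 = 72
x0_2 = 304
y0_2 = 256
x1_2 = 352
y1_2 = 296
x1_3 = 152
y1_3 = 400
x2_4 = 160
y2_4 = 136
x0_5 = 336
y0_5 = 280
x2_6 = 224
y2_6 = 272
cy_7 = 328
r_7 = 64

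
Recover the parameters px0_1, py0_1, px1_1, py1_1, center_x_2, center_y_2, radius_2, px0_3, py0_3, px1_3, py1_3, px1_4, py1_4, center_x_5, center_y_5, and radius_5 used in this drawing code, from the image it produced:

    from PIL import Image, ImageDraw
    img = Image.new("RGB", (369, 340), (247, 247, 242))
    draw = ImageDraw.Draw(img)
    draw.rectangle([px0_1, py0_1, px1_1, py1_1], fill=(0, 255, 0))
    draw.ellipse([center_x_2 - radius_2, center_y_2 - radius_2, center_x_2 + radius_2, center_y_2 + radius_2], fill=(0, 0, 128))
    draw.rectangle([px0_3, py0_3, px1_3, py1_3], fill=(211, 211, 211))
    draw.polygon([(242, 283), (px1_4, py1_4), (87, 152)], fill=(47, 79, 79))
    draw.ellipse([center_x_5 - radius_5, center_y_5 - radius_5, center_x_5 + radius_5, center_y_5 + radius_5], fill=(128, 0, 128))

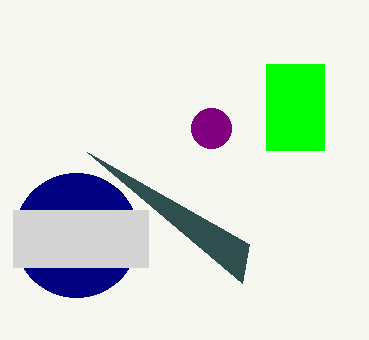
px0_1 = 266
py0_1 = 64
px1_1 = 324
py1_1 = 150
center_x_2 = 76
center_y_2 = 235
radius_2 = 62
px0_3 = 13
py0_3 = 210
px1_3 = 148
py1_3 = 267
px1_4 = 249
py1_4 = 244
center_x_5 = 211
center_y_5 = 128
radius_5 = 20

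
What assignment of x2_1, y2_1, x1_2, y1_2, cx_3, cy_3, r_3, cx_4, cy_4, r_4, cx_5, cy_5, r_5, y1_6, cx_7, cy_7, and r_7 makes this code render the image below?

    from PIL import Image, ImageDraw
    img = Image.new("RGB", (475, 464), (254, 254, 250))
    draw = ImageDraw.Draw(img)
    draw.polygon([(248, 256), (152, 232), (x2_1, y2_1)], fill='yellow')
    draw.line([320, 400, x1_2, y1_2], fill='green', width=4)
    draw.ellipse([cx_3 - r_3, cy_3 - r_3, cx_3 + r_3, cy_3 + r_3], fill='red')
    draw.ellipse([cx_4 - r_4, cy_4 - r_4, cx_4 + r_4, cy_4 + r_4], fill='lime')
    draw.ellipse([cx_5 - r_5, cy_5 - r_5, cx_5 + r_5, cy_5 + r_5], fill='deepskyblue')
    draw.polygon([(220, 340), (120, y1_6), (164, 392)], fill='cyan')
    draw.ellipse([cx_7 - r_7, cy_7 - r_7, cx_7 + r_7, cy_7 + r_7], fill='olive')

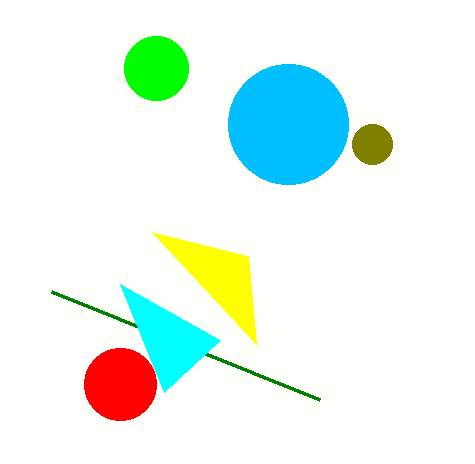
x2_1 = 256; y2_1 = 344; x1_2 = 52; y1_2 = 292; cx_3 = 120; cy_3 = 384; r_3 = 36; cx_4 = 156; cy_4 = 68; r_4 = 32; cx_5 = 288; cy_5 = 124; r_5 = 60; y1_6 = 284; cx_7 = 372; cy_7 = 144; r_7 = 20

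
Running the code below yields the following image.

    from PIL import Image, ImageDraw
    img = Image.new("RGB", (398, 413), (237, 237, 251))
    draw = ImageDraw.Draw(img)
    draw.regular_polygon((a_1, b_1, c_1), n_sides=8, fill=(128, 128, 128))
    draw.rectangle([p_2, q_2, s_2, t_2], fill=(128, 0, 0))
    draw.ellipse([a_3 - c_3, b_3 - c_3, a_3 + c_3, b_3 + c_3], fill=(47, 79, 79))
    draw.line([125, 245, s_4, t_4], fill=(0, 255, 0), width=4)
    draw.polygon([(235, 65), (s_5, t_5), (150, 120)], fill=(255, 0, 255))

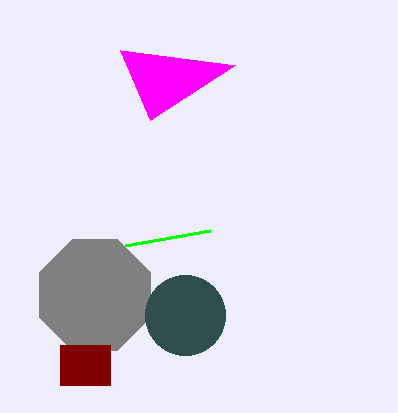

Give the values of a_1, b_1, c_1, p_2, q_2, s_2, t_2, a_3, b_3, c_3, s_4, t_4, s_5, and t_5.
a_1 = 95, b_1 = 295, c_1 = 60, p_2 = 60, q_2 = 345, s_2 = 110, t_2 = 385, a_3 = 185, b_3 = 315, c_3 = 40, s_4 = 210, t_4 = 230, s_5 = 120, t_5 = 50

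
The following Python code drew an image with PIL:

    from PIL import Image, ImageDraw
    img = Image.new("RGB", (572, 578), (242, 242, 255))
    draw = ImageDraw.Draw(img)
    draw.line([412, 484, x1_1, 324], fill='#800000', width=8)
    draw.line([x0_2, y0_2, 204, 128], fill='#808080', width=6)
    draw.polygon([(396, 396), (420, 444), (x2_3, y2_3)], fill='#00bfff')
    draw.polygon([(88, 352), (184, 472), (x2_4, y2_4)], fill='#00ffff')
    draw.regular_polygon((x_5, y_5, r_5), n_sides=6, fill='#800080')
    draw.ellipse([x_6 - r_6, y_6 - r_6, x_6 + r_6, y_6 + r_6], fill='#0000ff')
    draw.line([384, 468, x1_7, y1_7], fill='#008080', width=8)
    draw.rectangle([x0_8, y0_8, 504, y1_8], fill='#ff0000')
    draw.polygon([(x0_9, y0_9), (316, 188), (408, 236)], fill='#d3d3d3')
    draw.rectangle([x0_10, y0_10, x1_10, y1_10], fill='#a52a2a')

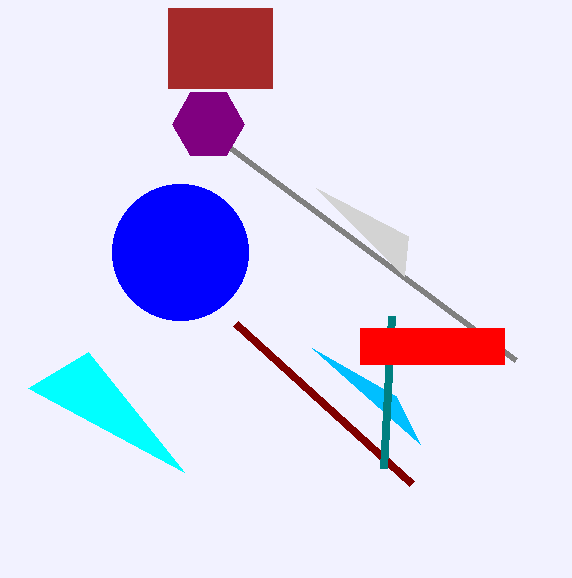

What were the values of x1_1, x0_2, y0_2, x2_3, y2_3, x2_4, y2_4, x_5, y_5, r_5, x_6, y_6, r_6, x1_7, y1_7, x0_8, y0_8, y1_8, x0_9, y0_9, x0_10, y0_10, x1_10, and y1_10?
x1_1 = 236
x0_2 = 516
y0_2 = 360
x2_3 = 312
y2_3 = 348
x2_4 = 28
y2_4 = 388
x_5 = 208
y_5 = 124
r_5 = 36
x_6 = 180
y_6 = 252
r_6 = 68
x1_7 = 392
y1_7 = 316
x0_8 = 360
y0_8 = 328
y1_8 = 364
x0_9 = 404
y0_9 = 276
x0_10 = 168
y0_10 = 8
x1_10 = 272
y1_10 = 88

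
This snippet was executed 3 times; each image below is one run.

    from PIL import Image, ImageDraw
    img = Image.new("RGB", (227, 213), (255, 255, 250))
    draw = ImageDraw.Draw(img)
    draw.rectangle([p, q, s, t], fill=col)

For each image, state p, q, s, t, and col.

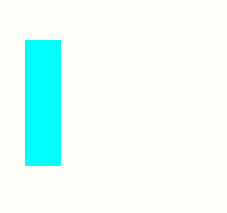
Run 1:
p = 25
q = 40
s = 60
t = 165
col = 'cyan'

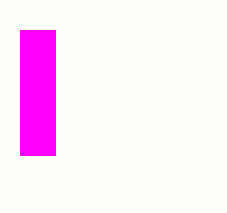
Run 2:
p = 20
q = 30
s = 55
t = 155
col = 'magenta'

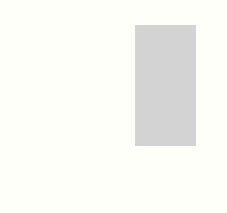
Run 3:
p = 135, q = 25, s = 195, t = 145, col = 'lightgray'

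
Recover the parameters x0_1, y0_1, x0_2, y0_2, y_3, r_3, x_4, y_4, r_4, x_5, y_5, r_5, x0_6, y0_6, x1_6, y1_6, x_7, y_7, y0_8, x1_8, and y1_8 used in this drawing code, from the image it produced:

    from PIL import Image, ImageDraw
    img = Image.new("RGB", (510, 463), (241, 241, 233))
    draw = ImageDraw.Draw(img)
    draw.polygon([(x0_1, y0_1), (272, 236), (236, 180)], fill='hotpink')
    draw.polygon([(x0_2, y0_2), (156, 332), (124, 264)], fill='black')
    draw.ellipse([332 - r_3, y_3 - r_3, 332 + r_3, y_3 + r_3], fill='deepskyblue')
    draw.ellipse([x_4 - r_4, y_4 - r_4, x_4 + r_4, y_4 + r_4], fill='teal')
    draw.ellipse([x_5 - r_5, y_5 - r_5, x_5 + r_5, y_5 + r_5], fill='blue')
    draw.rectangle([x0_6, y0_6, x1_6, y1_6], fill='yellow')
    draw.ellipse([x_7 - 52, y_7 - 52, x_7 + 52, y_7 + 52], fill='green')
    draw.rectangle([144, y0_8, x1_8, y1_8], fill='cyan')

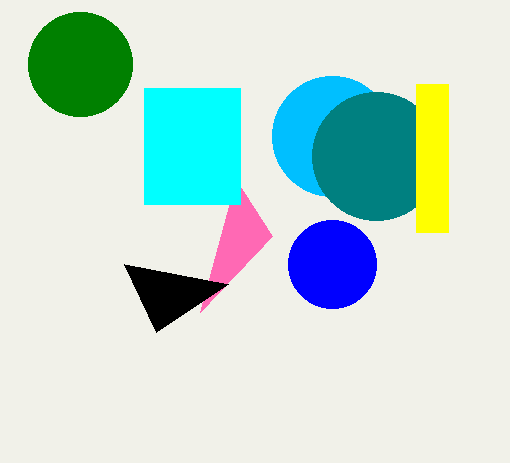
x0_1 = 200; y0_1 = 312; x0_2 = 228; y0_2 = 284; y_3 = 136; r_3 = 60; x_4 = 376; y_4 = 156; r_4 = 64; x_5 = 332; y_5 = 264; r_5 = 44; x0_6 = 416; y0_6 = 84; x1_6 = 448; y1_6 = 232; x_7 = 80; y_7 = 64; y0_8 = 88; x1_8 = 240; y1_8 = 204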